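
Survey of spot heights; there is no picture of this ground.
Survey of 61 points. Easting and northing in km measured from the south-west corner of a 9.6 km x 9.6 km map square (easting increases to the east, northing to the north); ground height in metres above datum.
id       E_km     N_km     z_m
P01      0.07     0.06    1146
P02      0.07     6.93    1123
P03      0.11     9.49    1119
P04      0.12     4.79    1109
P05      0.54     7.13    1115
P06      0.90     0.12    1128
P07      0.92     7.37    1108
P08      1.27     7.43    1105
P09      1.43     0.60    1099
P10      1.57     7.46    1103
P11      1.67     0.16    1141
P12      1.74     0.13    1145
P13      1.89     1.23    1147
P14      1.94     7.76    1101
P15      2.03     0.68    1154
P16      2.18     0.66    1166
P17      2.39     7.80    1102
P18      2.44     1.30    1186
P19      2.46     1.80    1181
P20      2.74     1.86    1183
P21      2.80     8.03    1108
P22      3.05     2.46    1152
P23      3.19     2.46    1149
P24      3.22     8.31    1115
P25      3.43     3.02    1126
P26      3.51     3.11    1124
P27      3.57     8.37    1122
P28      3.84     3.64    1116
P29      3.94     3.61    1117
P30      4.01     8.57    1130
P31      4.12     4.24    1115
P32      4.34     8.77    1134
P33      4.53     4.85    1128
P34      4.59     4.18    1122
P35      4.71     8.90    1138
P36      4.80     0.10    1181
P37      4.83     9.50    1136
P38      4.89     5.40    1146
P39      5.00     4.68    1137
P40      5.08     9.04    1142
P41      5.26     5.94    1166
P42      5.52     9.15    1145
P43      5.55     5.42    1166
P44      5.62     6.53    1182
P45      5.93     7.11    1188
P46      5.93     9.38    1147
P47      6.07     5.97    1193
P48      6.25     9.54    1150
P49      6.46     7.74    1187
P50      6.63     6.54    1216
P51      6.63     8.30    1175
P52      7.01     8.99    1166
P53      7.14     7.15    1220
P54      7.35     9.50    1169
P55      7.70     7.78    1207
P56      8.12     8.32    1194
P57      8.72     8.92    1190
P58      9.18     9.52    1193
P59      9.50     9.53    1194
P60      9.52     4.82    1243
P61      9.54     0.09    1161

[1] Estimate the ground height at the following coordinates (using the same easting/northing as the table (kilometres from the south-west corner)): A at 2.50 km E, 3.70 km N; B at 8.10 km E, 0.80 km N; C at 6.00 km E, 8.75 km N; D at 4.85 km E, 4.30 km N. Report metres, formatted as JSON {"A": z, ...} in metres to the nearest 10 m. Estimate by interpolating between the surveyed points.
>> {"A": 1110, "B": 1150, "C": 1160, "D": 1130}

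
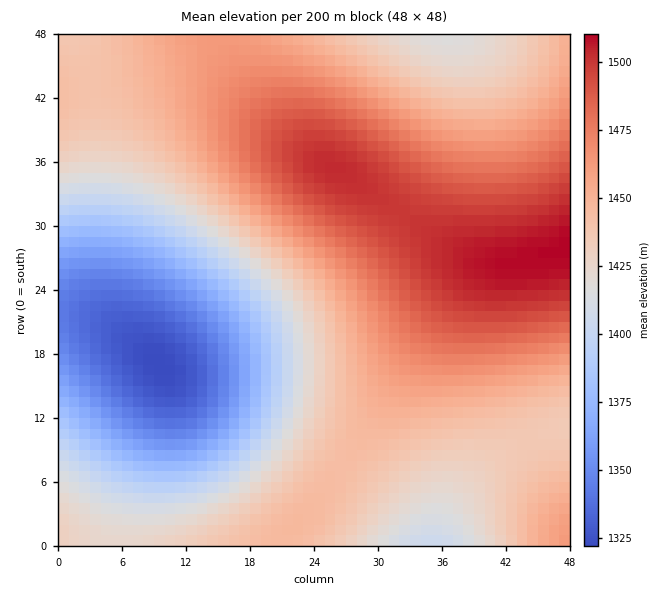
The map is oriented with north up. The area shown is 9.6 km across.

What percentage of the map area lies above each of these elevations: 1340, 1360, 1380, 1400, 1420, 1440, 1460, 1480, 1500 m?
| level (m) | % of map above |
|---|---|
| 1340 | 95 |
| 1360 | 90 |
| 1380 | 85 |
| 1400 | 80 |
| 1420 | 72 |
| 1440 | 53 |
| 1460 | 32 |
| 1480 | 19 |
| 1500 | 6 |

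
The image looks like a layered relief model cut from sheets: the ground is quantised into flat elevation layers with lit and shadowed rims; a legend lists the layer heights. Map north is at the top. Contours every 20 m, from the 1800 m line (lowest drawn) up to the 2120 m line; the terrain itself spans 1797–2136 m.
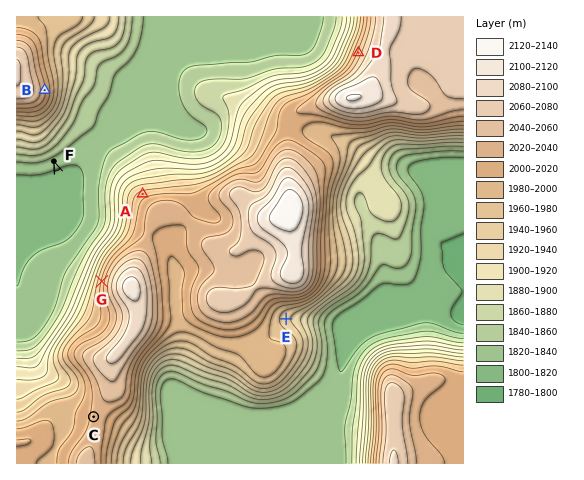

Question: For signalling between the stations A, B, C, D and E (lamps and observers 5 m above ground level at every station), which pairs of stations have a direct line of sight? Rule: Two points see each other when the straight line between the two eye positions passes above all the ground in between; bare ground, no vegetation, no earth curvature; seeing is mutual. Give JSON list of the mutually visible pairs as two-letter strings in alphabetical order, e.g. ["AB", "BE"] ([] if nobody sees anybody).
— ["AB", "AD", "BD"]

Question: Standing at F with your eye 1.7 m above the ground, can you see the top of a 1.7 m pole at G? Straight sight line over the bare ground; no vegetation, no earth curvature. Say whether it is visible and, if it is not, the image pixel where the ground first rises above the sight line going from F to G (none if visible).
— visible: true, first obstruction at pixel None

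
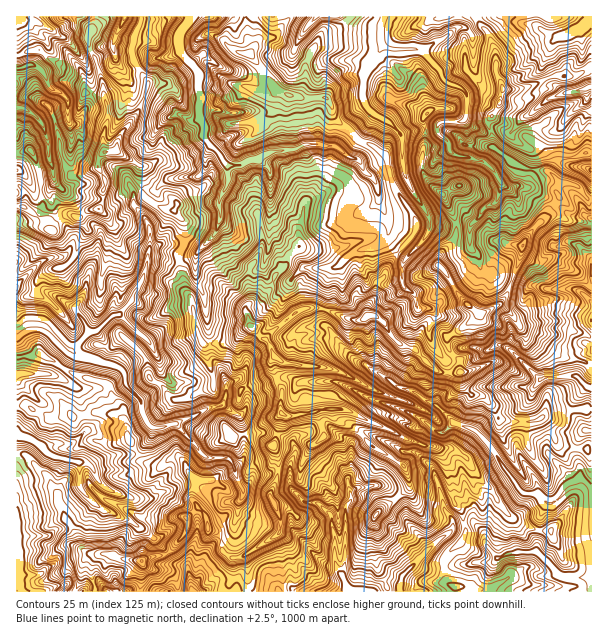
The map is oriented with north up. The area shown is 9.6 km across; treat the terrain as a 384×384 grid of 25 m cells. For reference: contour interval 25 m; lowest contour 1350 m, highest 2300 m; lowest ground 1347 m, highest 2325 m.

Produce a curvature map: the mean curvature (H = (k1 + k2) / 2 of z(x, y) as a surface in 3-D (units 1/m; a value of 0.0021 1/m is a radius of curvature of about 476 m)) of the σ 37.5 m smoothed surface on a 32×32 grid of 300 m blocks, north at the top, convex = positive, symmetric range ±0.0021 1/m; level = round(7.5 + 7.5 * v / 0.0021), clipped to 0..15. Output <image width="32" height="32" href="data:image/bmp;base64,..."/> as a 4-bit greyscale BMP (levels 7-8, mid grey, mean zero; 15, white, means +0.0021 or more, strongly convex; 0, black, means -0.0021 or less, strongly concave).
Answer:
<image width="32" height="32" href="data:image/bmp;base64,Qk12AgAAAAAAAHYAAAAoAAAAIAAAACAAAAABAAQAAAAAAAACAAATCwAAEwsAABAAAAAAAAAAAAAAABEREQAiIiIAMzMzAERERABVVVUAZmZmAHd3dwCIiIgAmZmZAKqqqgC7u7sAzMzMAN3d3QDu7u4A////AGY4g4R1eYh2ajTDysypdkZoe6n/ZGizd7OIhCtUC8PGWL3MN/Vcf4lkaac06kEnpVZnZzQ9t1T01h6Hh1ZsvZRWyCa4u8dF/EYO8vK2fZHDWcGyMytbC/C9BEuxuNM3NVy4O3xtvkPYWgo/gX5wf2bUM1eqzgA38pRI9wuuDJOqFFea8sC/p8LKPB/10keWl2yreaARfwr8hr/kDQHJzYe1tptF/iCD0pzgS6Cd6R19a1arHWWyh8IiP1BVpCFGgVXIMUtIsmnt/4A4zfz9GHueJMnwt8l1w3NIP+NhAOd1REoPBEt27pNRp9Nq7cfpi1Lw4IytJ+ZP3b/oEm/Jh3bLMvcHfyqbVYdJczXlTFRzbNSlhLh4lbNUduLrlU0ofXRqSPCmaHmqhkSgf1OIqsQ4p1tyXAhKTZmYXQrD3PAkno1NwJ3QjDxVZ3axwKWdueaW6BzZYb05tnheDGcLaaqKJrg1eOC8KpmJdX/9Qli8KnjhnYlyKYyKsPD0lg+9QPLj34a6QuIAMBvw9gf5J6/Q8dhx5wuNm3v4cLDjctVpFFaG5gU4R4dtUgj3RfYNau8NuFuMKsqtr1P4uGK5oiKizJRf1x6ItVxzs9BauIrpVobw4DBiq0OSVXeFtPdyx5d3oPxJn4yg+adWQsLWlEdUivO6sIWImBy1WMxJd0iU"/>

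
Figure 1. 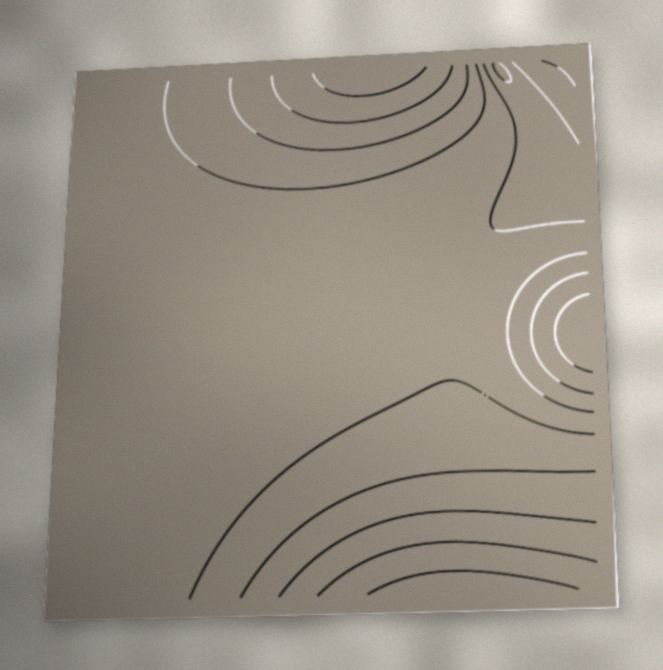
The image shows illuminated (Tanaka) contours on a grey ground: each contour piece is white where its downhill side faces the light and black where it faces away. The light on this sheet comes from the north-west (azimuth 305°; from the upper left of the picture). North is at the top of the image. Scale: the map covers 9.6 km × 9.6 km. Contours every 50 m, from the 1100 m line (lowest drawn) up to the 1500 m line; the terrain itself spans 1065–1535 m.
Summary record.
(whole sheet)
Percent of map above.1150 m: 97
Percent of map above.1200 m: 93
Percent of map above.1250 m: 88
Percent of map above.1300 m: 76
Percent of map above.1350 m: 17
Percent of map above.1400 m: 8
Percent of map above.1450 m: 4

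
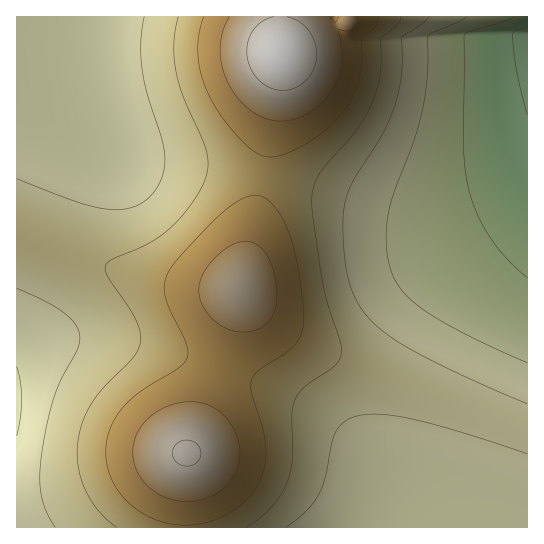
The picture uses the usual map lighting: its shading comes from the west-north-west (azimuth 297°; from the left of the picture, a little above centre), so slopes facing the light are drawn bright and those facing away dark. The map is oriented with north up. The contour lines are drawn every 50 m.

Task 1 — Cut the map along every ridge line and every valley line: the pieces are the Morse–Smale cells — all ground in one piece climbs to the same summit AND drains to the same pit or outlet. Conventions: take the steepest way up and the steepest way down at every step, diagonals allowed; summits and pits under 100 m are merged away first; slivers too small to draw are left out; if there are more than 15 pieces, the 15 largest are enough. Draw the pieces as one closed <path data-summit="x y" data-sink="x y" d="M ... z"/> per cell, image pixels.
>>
<path data-summit="187 453" data-sink="527 35" d="M267 176l-6 2-10 63-11 42-1 22-7 26-23 68-22 54-2 74 342 1 1-350-2-1-36 20-29 11-19 4-25 1-38-6-61-19z"/><path data-summit="187 453" data-sink="17 402" d="M74 124l6 15-3 26-34 96-15 36-12 21 0 209 169 1 2-75 22-54 26-77 5-27 0-12 11-42 12-64-37-8-97-9-28-12z"/><path data-summit="282 53" data-sink="527 35" d="M527 16l-246 0 0 53-18 106 55 13 72 21 27 4 25-1 19-4 29-11 33-17 5-3z"/><path data-summit="282 53" data-sink="17 402" d="M279 16l-263 1 1 300 11-20 15-36 34-96 3-26-12-21 29 27 22 12 26 6 81 6 36 7 19-107z"/>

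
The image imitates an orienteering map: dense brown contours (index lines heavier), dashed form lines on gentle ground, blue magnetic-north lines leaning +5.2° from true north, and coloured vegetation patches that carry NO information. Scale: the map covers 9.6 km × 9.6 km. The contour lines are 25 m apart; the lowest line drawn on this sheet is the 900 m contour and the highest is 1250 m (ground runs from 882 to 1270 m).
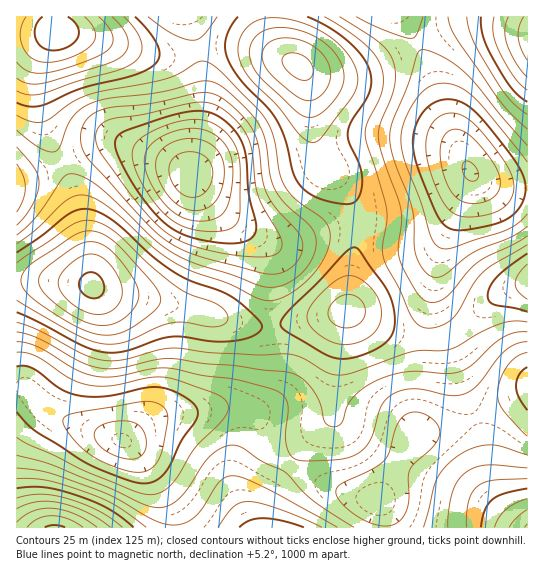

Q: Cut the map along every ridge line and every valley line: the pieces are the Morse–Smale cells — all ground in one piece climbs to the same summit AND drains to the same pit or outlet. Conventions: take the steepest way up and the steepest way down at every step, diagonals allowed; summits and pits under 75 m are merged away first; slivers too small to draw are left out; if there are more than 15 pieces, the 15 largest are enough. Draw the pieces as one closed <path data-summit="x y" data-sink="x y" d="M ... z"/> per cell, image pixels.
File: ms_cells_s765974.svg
<path data-summit="91 286" data-sink="122 441" d="M41 280l-25 2 0 104 11 3 22 22 25 13 49 17 24-18 14-7 54-8 31 1 11 9 12 29 16 16 44 24 37 12 11 1 3-3 20-39 15-23 51-12 62-30-1-109-18 5-12 7-44 39-18 5-10 0-34-8-40-20-9 0-61 13-27 2-87-24-62-11-16-8z"/><path data-summit="91 286" data-sink="191 175" d="M118 143l-20 2-51 26-31 10 1 100 24-1 48 4 16 8 62 11 87 24 27-2 67-14 3-37 8-45-1-6-24 4-44 16-19 0-24-12-22-16-20-20-13-20-10-7-43-19z"/><path data-summit="55 527" data-sink="122 441" d="M21 387l-5 0 1 141 368-1-1-14-7-13-22-4-26-9-44-24-16-16-12-29-11-9-31-1-54 8-14 7-24 18-29-9-35-15-16-10-16-18z"/><path data-summit="298 66" data-sink="470 171" d="M401 16l-127 0-1 11 8 24 6 8 16 11 4 8 5 53 7 26 4 8 14 13 11 15 7 13 4 16 60 7 18-5 16-15 18-30 0-8-24-48-20-61z"/><path data-summit="57 31" data-sink="191 175" d="M189 16l-172 0-1 163 5 1 26-9 44-23 16-5 11 0 21 6 52 24 12-56 1-31-5-36z"/><path data-summit="298 66" data-sink="191 175" d="M273 16l-84 1 10 33 5 36-1 31-12 57 14 21 26 25 34 20 18 4 51-17 24-4 1-2-11-28-11-15-14-13-4-8-7-26-5-53-4-8-16-11-6-8-6-17z"/><path data-summit="91 286" data-sink="470 171" d="M471 173l0 6-7 14-11 16-12 12-10 6-22 2-40-6-10 0-8 51-2 38 54 24 32 4 22-8 44-39 27-10 0-94-21-1-18-4z"/><path data-summit="527 35" data-sink="470 171" d="M527 16l-126 1 26 45 17 55 27 56 18 11 18 4 21-1z"/><path data-summit="527 527" data-sink="122 441" d="M527 393l-61 30-51 12-10 14-28 50 7 14 1 14 142 1z"/>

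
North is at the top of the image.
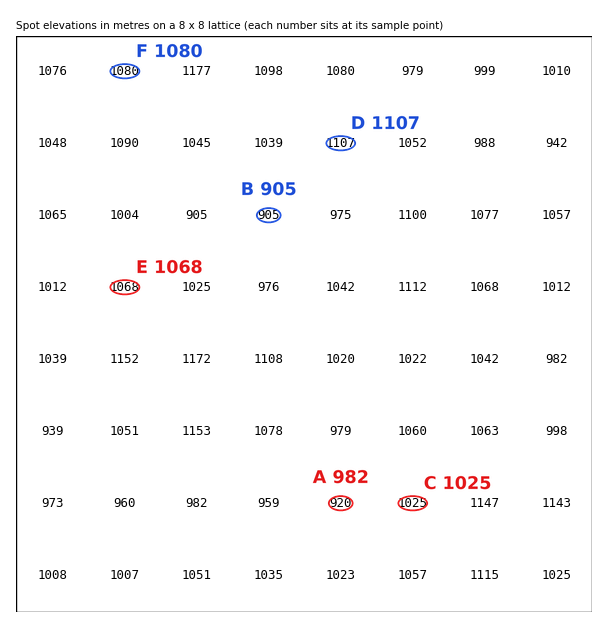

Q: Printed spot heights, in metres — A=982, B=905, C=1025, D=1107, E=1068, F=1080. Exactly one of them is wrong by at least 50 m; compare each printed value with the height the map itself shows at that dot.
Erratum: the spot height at A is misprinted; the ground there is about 920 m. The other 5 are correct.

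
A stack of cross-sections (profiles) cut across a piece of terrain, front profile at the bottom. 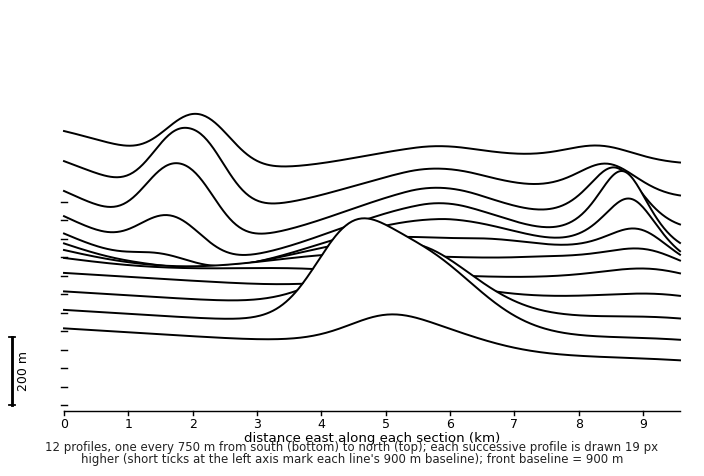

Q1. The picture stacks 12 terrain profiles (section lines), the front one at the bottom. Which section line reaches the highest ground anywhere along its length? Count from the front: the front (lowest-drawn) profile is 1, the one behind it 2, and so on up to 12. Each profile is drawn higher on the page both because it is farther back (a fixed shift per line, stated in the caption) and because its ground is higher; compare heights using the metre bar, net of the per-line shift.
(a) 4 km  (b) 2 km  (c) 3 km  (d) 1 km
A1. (b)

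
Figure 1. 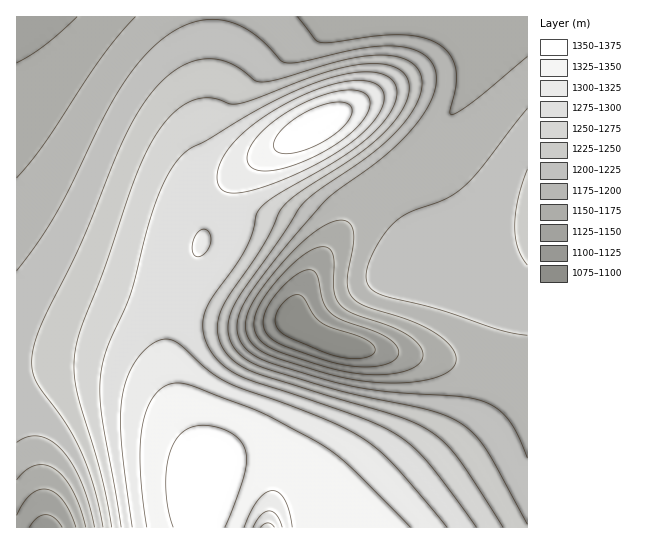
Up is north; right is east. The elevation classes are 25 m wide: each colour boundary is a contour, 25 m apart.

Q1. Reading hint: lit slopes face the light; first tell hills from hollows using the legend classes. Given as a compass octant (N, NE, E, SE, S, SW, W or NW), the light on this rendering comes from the SW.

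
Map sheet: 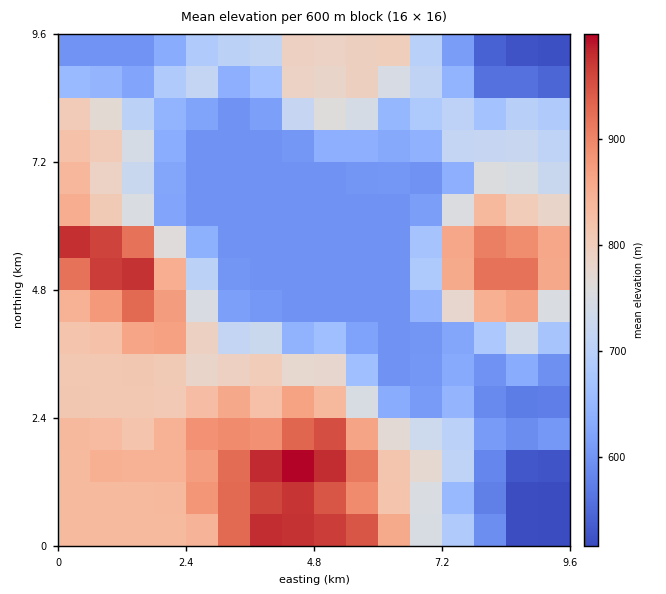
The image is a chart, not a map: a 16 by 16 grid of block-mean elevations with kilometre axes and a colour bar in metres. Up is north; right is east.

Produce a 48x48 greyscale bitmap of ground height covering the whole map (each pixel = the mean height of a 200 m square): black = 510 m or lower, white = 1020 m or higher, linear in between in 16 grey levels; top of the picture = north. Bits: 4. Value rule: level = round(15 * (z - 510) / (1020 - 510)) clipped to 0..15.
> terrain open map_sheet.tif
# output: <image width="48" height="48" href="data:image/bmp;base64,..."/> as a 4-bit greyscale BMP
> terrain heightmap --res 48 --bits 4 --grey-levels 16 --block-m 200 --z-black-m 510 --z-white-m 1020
<image width="48" height="48" href="data:image/bmp;base64,Qk32BAAAAAAAAHYAAAAoAAAAMAAAADAAAAABAAQAAAAAAIAEAAATCwAAEwsAABAAAAAAAAAAAAAAABEREQAiIiIAMzMzAERERABVVVUAZmZmAHd3dwCIiIgAmZmZAKqqqgC7u7sAzMzMAN3d3QDu7u4A////AKqqqqqqqqqr3u7u7u3d3cuYdmZTIQAAAKqqqqqqqqqrze7u7u3d3LqYdmVUIQAAAKqqqqqqqqq7zd3u7u3dzLqYdlVEMhAAAKqqqqqqqqq8zd3e7t3cy6mYdlRDMhAAAKqqqqqqqqvMzd3e7t3Mu6mIdlQzIQAAAKqqqqqqqrvMzd3e7t3MupmHd2QyEQAAAKqqqqqqqru7ze7u7u3dupiHd2VDIQAAAKqqqqqqqqq7ze7v/u7ty6mIh3ZTIQAAAKqqqqqqqqu7zd7u//7ty6mZiHdkMREREaqqqpmqu7vMzMzN7u7ty6mYiHdkMiIiIqqqmZmaqrvMu7u7ze3cuYh3dmZUMiMzM5mZmZmZmqu7urqrzMy6mHZVVVVUMiIzM5mZmZmZmZq7uqqau7qZh2QzNEREIiIiIpmZmZmZmIm7qpmau6mYdlMzM0RDIiIiIpmZmZmZmImqqZmZq6mHZUMzM0RDIiIiIpmZmZmZmIiZmZmZmqmHVDMzM0QyIjMiIpmZmZmZmIiIiZmHiJh2QzMzM0QyI0QzIpmZmZmZmYh3eJl2Z3dlQzMzMzMyNFVEM5mZmZqqqZh2eJhlVWZlMzMzMzMjNWZVQ5mZmaq7uqh2Z3dUREVUMzMzMzM0VndmVJmZmqvLu6hlVWVDMzMzMzMzM0RWd4h2VZqqqrzLu6hkM0QzMzMzMzMzNWZ4mZmXZaqqq83LupdTMzMzMzMzMzMzRniaq7updqq7zN3LqoZTMzMzMzMzMzMzR4mrvMy6h7u83u7bqYZDMzMzMzMzMzMzV5q8zMzLmMzN7u7cqHZDMzMzMzMzMzMzV5q8zMzLqd3d7u7cqHVDMzMzMzMzMzMzV5vMzMzMuu7u7u7bl2UzMzMzMzMzMzMzV5vMzMzMu+7u7t25dlQzMzMzMzMzMzMzV5u8zMu7qt3dzLuXVDMzMzMzMzMzMzMzRoq7u7qqmbu7qpl1QzMzMzMzMzMzMzMzNXmqqpmZmKqZiIdkMzMzMzMzMzMzMzMzM1eaqZiIiKmYd3ZTMzMzMzMzMzMzMzMzMzV5mZiIh6qZh2ZUMzMzMzMzMzMzMzMzMzRXiYd3dqqph3ZlMzMzMzMzMzMzMzMzMzNGeId3ZqmZmHdlMzMzMzMzMzMzMzMzMzRWd3ZmZpmZmHdlMzMzMzMzMzMzMzMzNFVmZmZmZpmZmIdlMzMzMzMzMzREREQzRWZ2ZmZmZpmZmIdlMzMzMzMzNFVVVEQzRndmZmd2ZqmZiHZUQzMzMzMzVmd3ZUQ0VnZlZmd3ZpmYh3ZUQzMzMzNFd3eIdlREVnZVVVZmZXiHdlVERERDMzNXiIiIh1REVmVEM0REQ2ZmVUREVmZDMzRniIiIiGVVZmUzIiIiIkREQzM0VnZUM0RomIiIiIdmZlQyERERETMzMzM0VndlVEVomIiJmZh3ZVMhERERADMzMzM0RWZmZVV4mYiJmZmHZUMhEQAAADMzMzMzREVmZlZ4iIiIiJmHZUMhEQAAADMzMzMzM0RWZmZ4iIiIiJmGVEMiEQAAAA=="/>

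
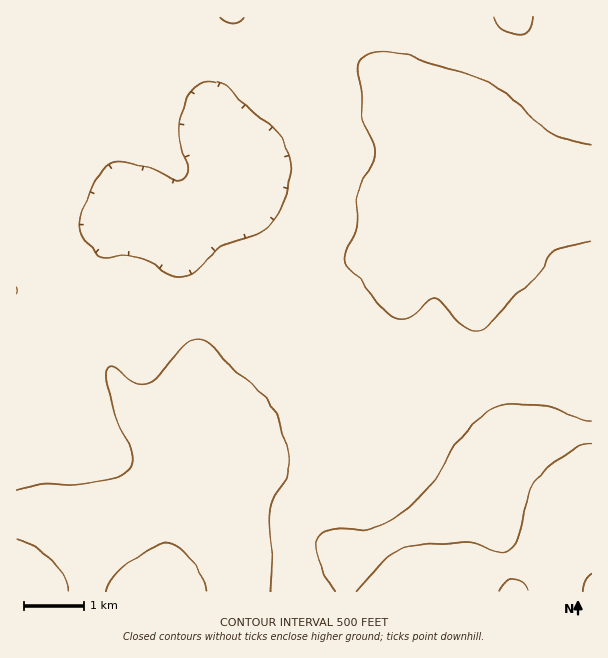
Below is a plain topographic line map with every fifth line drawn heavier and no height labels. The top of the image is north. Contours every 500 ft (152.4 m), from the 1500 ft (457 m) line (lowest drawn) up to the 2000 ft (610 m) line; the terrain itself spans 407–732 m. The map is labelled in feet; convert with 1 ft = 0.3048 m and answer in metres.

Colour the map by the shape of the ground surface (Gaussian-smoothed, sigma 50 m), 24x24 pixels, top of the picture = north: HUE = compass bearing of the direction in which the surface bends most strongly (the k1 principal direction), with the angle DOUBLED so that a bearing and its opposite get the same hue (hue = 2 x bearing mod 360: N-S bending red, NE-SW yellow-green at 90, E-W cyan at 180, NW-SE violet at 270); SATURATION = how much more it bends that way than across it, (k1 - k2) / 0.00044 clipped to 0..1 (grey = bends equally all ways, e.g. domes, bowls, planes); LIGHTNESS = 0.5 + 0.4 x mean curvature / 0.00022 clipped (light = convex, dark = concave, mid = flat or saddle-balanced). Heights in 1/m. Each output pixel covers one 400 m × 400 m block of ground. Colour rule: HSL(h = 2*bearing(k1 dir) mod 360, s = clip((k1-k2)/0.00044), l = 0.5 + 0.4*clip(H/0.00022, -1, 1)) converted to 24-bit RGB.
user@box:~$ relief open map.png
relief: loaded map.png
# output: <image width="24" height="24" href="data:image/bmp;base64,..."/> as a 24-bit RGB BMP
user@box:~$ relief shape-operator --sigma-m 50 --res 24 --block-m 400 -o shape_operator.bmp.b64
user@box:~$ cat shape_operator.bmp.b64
<image width="24" height="24" href="data:image/bmp;base64,Qk32BgAAAAAAADYAAAAoAAAAGAAAABgAAAABABgAAAAAAMAGAAATCwAAEwsAAAAAAAAAAAAAKmYroXkn5bkrkLxEX25VU3NZUFhnVypW3c9J3upfZeFfbd6GNDiCCAYtLUlttqmXxbi7sqvH357I0lfZSBGMgJky6fgQbm0xQ1I0TLA3ue66k5XAgV+dc3tkQjRWXTp4zN6i3vTRnOieWpBEIhEeIxAgFFMNDrEckcF5qW56vmB0y1rKYQDT/2nM769re2Q5iKfuxvr4j9HNpUt/m056mGBvN1OCMYnK3O3U5vPJyJhWaRIYKwgWJRkOTK8ADE4AFzwATWEWm4w9lYVOCQQv/ya6/9HMpojTpLXmo6bLqFHItHzYnnrcxY/VX22yKpmWw9h69M12sCs1qwx8hRS0drDatebkasXFKZJlJY5DOpVdnmBbBQsuEkvX89rY1NX3nId0f7OYV1/AnWe/tzrE2ESc0GJ3RIZRXq5A6rmHsGOqZTLcgX7kpt3phpjZ2m3Np2FWK69HIGlbdEFTJV9zAJF85fjS6a6+obecqaVmTyAycDQcUSYXgWE00W9dx8V8O66Q0syXiLy4JUDNl4/Gob2vTjqDwVO/58XexZx1FTo1LXV+gKemCINTNocI5LYNoo9Qkxc3bCA8hjVGqGdaXa+1u4WH3e/QQZHTysGgndCdGFOocnC3xHuXdTiRaLuwymDK/2uTsJ42AzQfTHYuXVEtPEsYpLgKVE4layQ9kkpfkF51nua+QXXruLfg7fLZN16qmcut072tMCRmXzk8qEw6maBkU6R7UBpe/U1m+aOVJlExGiUOUVcUO4EgbbIuH1ghMk5spl2ZoNeVcvqaFDqEv4Vr+eGqSHmQeLlcvWFGdC2AVUiIo4aZpbSVczx0JxAww3pj+c7P51DqNjDIeLnJZryvW6RWOJd3Dy4zTY9p3/fRadJxBx1FrmO2+fDSZJi0aIGrwWeyjUaeS09ykJVbrk0wNAMOPjwXOMgvz51w0XOteHnGfpW1e5e9lXnEgUxUIEtPAPx0t/q/p5C9CylkOpau+ezSv3tkQHJVf0Z5vCOKpzVReUIlVAMOoR8gWuqKLrmkpo9VksJ9cmivrYWZXI1kUHZahIvQjdn5rP/xX97kuT2HNUCBE5mY4Lyn66a0nVeUPCY+ZSxJxjBPsDWEkTPE1+zfmObGHCWdsqXGp8aWPmiNvoPAyHjDelmnot7movHoY86vNRZBpzZBebhwG3FrXIkz6mRB0wE7WB4zQSozl1c8lW5ZWpqx1ubFwqyAGVh5gbqy1ZSZUIWKQZJ4hX++m3/YnMqPZbJjcTZRLRlBdrl+t5V8TSM8Slgjinov20XIyHHuaDfelJ/VsLTccbnPn8CT2oeOQJOJKoFpvH2Kx46oUpiDO3U5VnA/8fgASXIgSidCRoB3PqM+dilFoTZraKp0Q7qVNqy2bDzTvYPmma3VwnbQwWmBlHRfxYVqv5l/K3NjPHtOw3JapScsbEIUQGMS/7tsVIIMCywfTYVPYUg7QC4yk5tPj8VlUIhiQWNRIzc6kpVOl3BSiyZc2oRhnpZ9raOUy6GZjFeWMldSczsinBwq0Zx4ZMFy/7y/9dfHDX+AJElKWz9IZE9ccLZTl8ZkSX1aRWtxKzNggIlSfVhGSkKI3tTJsKrEmqK7zK7TsHbbehzruUzVnrXd1+r02NH66M269uXVRi/bEg98a0+RY52li9Cpl7iydYOpOlKDKiFQflg9gI1CM4RbnM5Tt7h8gLWEbnOpv1PBaxu2rLfnzfz+zOb/vKj/2fDx9tXZ2jLyMhCFZVqiibmqcr15Ypxri2CNXRxQJQ4elokye7lKQGlFmdEjZ7Yjm5UtaWAmW18yQn6DkPugafB3PHRpTHCBQr4X7XcY4gBZgil9XaCJhKN/qZxue4lTQxk1QgQdXzwxXN9pYMezUGKyvsirrqB2jYJbfqN2UKWmStOdhuxtjahBN1U5RFQ0gn0oVjYNfTwZm6xWVZ91eYRppINqmUpLKAYtpUSonNXLiee4Q3yfUWuDmbpyjq69lKLQnqfOhZzCd8izjcuMf6uwYkaDXFBnljpeok5Wg6Zyj7NsY3NNX3FHg19GhRUvNxY4N8NXgt6RfK6TRz59YIKmmM+YarN+V5tcYqNri8i6mdHfrcLUsDWjgSpLbWhMsk++vJqwr6qeo3iHnVdseXtPWDxTmh+Ktm+aUeqHTtd0WJGGOoq+X7HLpcKlooaqnYWZbbpsOOhCLaBSdis9dgAwuVIuf3RWgmOOtZWQuZyTjXGluXPCvYLDQzqrLiKu1+bTouPJaJ6sWqSPPYKAUWpBprA0hoo+gLBNpsBwwtNCKzwdJA8ghyhGy7+AeYuT"/>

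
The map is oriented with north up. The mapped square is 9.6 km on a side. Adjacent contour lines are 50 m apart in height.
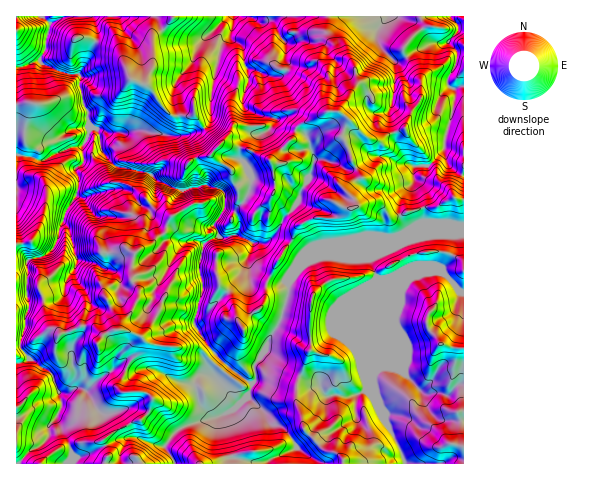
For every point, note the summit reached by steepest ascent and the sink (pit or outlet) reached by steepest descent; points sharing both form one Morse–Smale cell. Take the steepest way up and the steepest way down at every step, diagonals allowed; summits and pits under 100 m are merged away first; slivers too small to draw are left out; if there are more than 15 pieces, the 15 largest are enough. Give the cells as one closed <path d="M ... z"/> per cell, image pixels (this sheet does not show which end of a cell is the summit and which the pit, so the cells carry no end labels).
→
<path d="M173 16l-130 1 7 7 0 4-10 34 24 11 16 2-1 9 5 21 4 7-1 6 3 13-5 12-4 4-12 1-27 13-15-5-11-1 0 208 12-4 7 2 18 15 7 17 7 0 8-5 12 2 14-12 18-12 13 5 12-3 11 2 31 14 7 0 3-4 0 9 6 18 9 10 6 0 15-7 9-7 6-6 5-13-35-28-22-31 0-7 8-27-4-27 4-18 3-4 11-6 10 2 11-4 2-6-2-12-3-4-10-4 0-14-5-5-18-4-20 6-25-11-10-8-31-6-14-14-4-20 0-3 10 4 36-3 34 6 9-1 17-8-10-13-5 2-15 0-5-2-9-11-9-14-7-6 9-16 0-29 14-12z"/><path d="M339 112l-13 0-26 12-4 5-2 9-23 23-23-12-23-6-5 3-17-18-16 7-9 1-34-6-36 3-10-3 3 20 15 16 31 6 10 8 25 11 20-6 18 4 5 5 0 14 12 6 3 14-4 7-22 3-11 8-4 18 4 27-5 13 1 7 10-1 26-26 10-15 3-11 3 7 16 12 10 5 11 0 12-15 20-11 43 3 37-17 20-6 44-2-1-59-8 13-2 8-15-16-3-13-25-28-5-10-13 4-10 7-10 0-5-3z"/><path d="M440 272l-12 0-12 3-19 0-12 5-8-2-3 7 0 106 10 27 17 33 4 13 59-1 0-170-3-1-10-12z"/><path d="M327 16l-76 1 8 5 12-1 15 21 1 28-8 7-12-1-19-8-4-7-2-14-11-9-1-4-7 8-11 46-1 32-7 9 16 17 5-3 23 6 23 12 23-23 2-9 4-5 26-12 13 0 3-3 14-21 2-7-5-17-16-11-9-18z"/><path d="M335 256l-19 2-16 9-8 9-4 7 1 7-8 30-11 16-6 15 22 20 23 10 10 1 8 14 24 0 16-6 7-19 0-86 2-9-6-17-27 0z"/><path d="M386 16l-58 1 0 18 9 18 16 11 5 17-2 7-17 24 28 25 5 3 10 0 10-7 13-4 5 10 25 28 3 13 15 16 1-6 9-15-15-11-4-11 0-12 11-40 0-11-6-3-1-9 8-14 1-12-9-10-3 2-12-1-19 8-16 11-5-2-12-12-5-9 2-10z"/><path d="M122 366l-17 8-18 16-12-2-8 5-8 0 3 14-5 9 0 4 9 15 5 13 2 8-3 7 104 1-2-6-7-10 0-3 7-10 14-9 27-8-14-15-3-14 1-8-4 3-7 0-31-14-11-2-12 3z"/><path d="M265 352l-11 13 1 16-3 3-5 13 25 26 9 4 8 7 8 13-25 11-3 6 135-1-3-12-23-47-6-28-5 14-5 3-11 3-24 0-8-14-10-1-23-10z"/><path d="M250 16l-76 0-7 10-14 12 0 29-9 16 7 6 9 14 9 11 5 2 15 0 5-2 10 14 6-5 1-27 7-39 5-15 7-8 1 4 11 9 2 14 4 7 24 9 7 0 7-4 0-31-5-4-6-13-4-4-12 1z"/><path d="M248 258l-3 11-10 15-26 26-12 1-2 14 22 31 14 14 21 14 3-3-1-16 10-14 6-15 11-16 8-34-3-5-9 1-17-9-11-9z"/><path d="M40 60l-24 8 0 86 26 7 27-13 12-1 7-11 2-12-3-6 1-6-4-7-5-21 1-9-23-4-15-7z"/><path d="M248 398l-16 12-11 6-21 5-22 9-13 15 0 3 10 15 92 1 5-6 23-9 2-2-8-13-8-7-9-4z"/><path d="M463 16l-75 0-12 18 5 14 15 14 37-19 12 1 3-2 8 7 0 15-8 14 1 9 6 3 0 11-10 35-1 17 4 11 13 11 3-2z"/><path d="M463 234l-43 2-20 6-36 16 7 1 5 19 3 2 6 0 12-5 19 0 12-3 12 0 6 3 15 17 2 0z"/><path d="M31 359l-15 5 1 100 3-1 11-13 10-5 5-5 3-3 0-11 13-19 0-7-9-24z"/>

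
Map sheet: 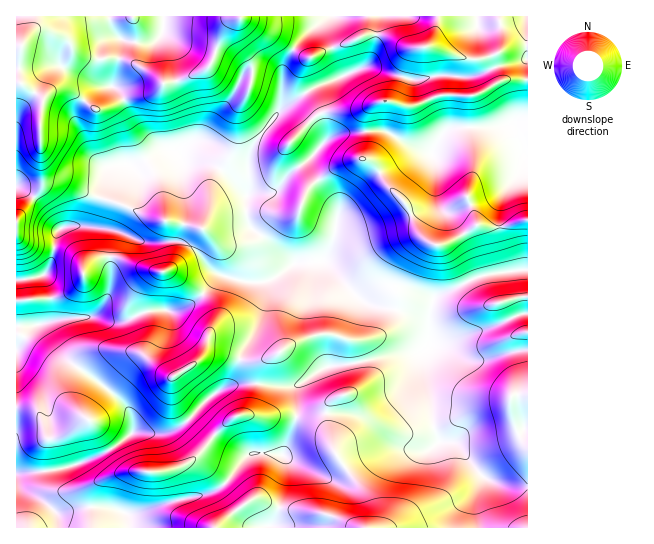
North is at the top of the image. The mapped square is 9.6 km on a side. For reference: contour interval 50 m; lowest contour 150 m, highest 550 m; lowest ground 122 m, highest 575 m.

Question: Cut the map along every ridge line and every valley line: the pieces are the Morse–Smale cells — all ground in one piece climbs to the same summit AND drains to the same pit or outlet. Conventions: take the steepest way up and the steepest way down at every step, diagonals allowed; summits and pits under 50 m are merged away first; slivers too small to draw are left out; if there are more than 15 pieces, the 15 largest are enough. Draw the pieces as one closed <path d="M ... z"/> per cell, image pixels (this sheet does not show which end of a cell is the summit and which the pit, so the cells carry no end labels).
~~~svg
<path d="M527 269l-46 7-44 20-5 6-3 11 0 30-7 8-31 4-38 9-26 3-26 16-5 4 0 34-12 32-2 2-31-2-11 10-12 16-1 6 17 20-28 22 311 1z"/><path d="M326 16l-217 1 6 17 6 5 0 10-8 37 8 8 14 31 22 20 17 4 12 10 25 5 19 12 17 19 0 24 2 7 13 10 17 19 14 9 29-3 3-3 10-21 4-23-4-12-18-21-9-16 0-4 17-20-4-11-6-9-16-14-9-3-10 5 4-44 13-22z"/><path d="M513 124l-12 3-52 2-6 5-12 19-21-8-27-14-41 2-17 8-17 20 0 4 7 12 20 25 4 9-4 26-4 12-8 12 38 39 8 4 6 0 19-16 9 0 30 12 9-7 39-17 46-7 1-116-5-4z"/><path d="M323 261l-26 2-26 17-9 3-20-2-24-6-11 15-20 17-14 5-14-3-12 4 2 10 0 18-4 13 20 19 8 4-1 10 4 16 13 16 24-24 18-10 35-1 27 3 34-20 26-3 38-9 28-3 9-6 1-17-7-10-20-8-25-4-15-6z"/><path d="M109 16l-93 1 0 169 17 10 14 14 12 18 12-3 19 2 3-4 14-48 4-8 10-3 16 1 17-10 15-6-10-2-6-4-18-18-14-31-8-8 8-37 0-10-6-5z"/><path d="M378 16l-51 0-13 11-17 16-13 22-4 44 10-5 9 3 16 14 11 20 16-8 41-2 27 14 21 8 12-19 6-5 52-2 12-3 10 25 5 2-1-92-26 6-32 12-36-1-20 4-20-5-28-9 4-4 6-13z"/><path d="M174 149l-9 0-28 16-16-1-10 3-4 8-14 48-3 4-25 0-8 4-5 28-8 16 7 24 20-7 12-11 0-10 6-7 13-7 9 0 1-23-2-5 36 14 39 0 12 8 17 21 28 9 25 0 26-16-14-10-17-19-13-10-2-7 0-24-17-19-19-12-25-5z"/><path d="M189 420l-23 13-32-1-25 19-34 14-32 7-26 1-1 5 7 11 20 12 15 12 20-5 25-1 30 8 38-14 39-8 15-10-24-22-8-2 12-12 3-8z"/><path d="M527 16l-148 0-4 33-6 13-4 4 48 14 20-4 42 0 18-8 35-10z"/><path d="M266 384l-28 0-15 4-17 12-17 19 19 20-3 8-12 12 8 2 24 22 24-28 33 0 3-5 12-36 0-28-19 1z"/><path d="M79 368l-3 2-5 13 0 16 4 8 10 12-18 14-18 6-9-25-6-6-18 1 1 64 26-1 32-7 34-14 24-20-1-13-8-15z"/><path d="M118 349l-21 2-7 4-11 12 45 36 7 11 3 18 32 1 12-5 11-9-13-16-4-16 1-11-8-3-27-21z"/><path d="M39 324l-10 3-13 20 0 60 18 1 6 6 7 23 7 2 13-6 18-15-6-5-8-14 0-16 6-16-18-14z"/><path d="M111 229l-2 1 3 4-1 23 7 0 20 10 21 4-8 10-7 13 2 18 13-3 14 3 14-5 20-17 12-16-14-11-8-12-12-8-39 0z"/><path d="M146 312l-28 11-20-6-24 0-34 8 19 28 19 15 12-13 11-6 30 2 7 1 8 5-1-7 4-9 0-18z"/>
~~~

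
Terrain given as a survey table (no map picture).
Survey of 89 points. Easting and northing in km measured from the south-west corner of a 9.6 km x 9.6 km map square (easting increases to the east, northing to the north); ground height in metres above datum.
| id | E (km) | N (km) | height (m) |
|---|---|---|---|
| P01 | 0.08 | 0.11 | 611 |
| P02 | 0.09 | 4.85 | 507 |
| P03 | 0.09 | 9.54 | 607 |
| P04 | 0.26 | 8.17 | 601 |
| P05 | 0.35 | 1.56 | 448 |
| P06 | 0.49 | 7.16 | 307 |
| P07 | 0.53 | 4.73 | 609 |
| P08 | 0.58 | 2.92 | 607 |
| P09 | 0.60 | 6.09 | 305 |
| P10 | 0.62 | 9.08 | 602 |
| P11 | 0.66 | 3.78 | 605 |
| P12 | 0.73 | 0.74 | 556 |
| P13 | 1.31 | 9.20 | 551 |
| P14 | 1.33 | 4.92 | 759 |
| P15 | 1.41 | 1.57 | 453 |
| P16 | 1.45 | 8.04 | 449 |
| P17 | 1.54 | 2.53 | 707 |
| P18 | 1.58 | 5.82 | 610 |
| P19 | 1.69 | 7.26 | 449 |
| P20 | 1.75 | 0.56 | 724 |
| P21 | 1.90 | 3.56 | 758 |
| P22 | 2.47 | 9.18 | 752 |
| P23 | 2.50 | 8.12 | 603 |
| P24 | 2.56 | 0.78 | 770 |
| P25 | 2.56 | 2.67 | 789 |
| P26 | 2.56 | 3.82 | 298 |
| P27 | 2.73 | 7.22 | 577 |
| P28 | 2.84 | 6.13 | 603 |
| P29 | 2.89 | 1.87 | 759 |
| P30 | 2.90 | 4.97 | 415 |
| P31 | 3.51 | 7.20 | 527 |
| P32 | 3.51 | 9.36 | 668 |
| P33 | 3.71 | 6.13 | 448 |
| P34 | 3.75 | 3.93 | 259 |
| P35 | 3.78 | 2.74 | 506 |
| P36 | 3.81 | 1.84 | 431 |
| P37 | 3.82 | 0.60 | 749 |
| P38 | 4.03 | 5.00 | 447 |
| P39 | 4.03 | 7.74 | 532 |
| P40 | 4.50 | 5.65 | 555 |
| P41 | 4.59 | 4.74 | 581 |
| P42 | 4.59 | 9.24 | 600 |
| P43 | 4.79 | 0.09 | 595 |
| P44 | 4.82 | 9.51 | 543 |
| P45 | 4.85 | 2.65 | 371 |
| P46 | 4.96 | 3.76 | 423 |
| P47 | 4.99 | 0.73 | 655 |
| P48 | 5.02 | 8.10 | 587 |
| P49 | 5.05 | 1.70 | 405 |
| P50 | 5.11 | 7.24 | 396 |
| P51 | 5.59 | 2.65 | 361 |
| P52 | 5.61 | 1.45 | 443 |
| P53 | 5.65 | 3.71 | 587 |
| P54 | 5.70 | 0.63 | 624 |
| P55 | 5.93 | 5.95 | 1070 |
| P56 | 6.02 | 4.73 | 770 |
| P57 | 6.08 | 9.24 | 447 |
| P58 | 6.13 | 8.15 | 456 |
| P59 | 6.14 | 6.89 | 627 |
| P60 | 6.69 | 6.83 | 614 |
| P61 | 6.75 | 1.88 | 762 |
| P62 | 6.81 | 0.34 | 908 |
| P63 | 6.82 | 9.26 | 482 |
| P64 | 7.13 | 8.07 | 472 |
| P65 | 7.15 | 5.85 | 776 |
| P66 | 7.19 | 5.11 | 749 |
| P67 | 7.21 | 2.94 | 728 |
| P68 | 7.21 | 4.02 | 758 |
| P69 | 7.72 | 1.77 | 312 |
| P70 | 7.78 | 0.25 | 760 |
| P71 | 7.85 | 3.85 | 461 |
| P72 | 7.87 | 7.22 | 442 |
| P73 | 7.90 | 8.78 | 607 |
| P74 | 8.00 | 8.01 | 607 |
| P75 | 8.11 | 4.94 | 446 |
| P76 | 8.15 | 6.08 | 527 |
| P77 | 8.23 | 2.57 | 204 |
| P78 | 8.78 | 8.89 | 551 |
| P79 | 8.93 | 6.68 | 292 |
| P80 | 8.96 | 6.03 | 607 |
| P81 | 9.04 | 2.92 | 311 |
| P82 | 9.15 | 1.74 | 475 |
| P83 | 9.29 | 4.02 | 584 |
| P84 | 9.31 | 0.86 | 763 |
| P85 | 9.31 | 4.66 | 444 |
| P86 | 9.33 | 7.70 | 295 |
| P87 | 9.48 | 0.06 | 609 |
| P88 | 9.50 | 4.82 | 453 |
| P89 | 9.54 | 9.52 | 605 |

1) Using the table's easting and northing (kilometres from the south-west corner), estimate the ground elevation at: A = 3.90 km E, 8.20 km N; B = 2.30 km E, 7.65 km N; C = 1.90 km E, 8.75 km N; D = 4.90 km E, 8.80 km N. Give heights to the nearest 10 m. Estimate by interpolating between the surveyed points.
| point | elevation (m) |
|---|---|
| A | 540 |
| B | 450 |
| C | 570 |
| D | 480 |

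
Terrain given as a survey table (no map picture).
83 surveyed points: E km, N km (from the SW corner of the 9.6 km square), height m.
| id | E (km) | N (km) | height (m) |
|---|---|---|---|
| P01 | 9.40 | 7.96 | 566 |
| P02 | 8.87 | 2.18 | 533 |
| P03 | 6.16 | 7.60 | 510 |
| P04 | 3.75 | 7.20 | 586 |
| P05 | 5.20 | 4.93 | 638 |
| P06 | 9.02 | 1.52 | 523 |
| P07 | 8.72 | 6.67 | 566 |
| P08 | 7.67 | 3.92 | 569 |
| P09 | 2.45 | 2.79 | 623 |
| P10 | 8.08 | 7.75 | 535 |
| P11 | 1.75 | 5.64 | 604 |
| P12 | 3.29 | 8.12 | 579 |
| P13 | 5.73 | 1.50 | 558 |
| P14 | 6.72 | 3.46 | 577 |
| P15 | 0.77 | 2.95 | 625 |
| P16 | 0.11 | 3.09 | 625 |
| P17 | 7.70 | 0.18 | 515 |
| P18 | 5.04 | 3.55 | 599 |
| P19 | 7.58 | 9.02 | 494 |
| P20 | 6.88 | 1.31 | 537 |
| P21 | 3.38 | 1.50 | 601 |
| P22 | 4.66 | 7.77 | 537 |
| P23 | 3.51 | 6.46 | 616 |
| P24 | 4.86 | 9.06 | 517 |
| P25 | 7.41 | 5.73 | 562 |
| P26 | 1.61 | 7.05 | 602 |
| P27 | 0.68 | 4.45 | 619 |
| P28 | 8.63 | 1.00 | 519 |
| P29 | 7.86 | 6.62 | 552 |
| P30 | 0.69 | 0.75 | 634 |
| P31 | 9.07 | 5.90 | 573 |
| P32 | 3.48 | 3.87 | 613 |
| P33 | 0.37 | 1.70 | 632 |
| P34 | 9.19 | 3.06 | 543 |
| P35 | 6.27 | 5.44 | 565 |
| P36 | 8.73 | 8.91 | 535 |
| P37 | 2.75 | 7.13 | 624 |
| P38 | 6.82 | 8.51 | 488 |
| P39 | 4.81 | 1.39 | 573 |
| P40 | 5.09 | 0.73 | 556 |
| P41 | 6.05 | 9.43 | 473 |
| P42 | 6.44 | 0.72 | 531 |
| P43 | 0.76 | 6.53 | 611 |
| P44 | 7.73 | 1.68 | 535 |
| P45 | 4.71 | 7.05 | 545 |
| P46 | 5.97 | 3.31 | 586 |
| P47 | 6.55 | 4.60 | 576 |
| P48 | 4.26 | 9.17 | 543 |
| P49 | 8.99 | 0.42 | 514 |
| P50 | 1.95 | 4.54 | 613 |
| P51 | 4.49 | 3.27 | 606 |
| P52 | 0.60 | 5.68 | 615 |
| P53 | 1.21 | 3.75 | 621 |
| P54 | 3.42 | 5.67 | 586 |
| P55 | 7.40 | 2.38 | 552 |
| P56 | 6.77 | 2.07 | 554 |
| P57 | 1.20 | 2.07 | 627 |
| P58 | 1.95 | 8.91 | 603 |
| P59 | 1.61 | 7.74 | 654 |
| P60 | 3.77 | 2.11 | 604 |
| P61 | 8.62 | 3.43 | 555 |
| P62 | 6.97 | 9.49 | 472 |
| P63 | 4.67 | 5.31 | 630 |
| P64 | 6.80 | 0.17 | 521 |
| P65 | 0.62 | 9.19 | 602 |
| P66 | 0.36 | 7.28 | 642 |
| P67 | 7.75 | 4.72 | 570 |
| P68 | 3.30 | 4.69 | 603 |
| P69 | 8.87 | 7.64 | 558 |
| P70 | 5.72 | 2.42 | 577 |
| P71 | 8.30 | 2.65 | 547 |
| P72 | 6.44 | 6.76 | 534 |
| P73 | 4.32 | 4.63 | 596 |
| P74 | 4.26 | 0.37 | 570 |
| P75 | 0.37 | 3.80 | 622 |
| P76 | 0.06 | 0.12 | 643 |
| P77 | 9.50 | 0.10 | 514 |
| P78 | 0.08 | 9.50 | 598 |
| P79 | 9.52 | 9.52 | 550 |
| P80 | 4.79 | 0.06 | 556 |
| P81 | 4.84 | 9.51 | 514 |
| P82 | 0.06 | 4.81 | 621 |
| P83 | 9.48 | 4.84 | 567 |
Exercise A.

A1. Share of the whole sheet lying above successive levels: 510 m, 95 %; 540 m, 80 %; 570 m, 57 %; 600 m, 37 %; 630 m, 5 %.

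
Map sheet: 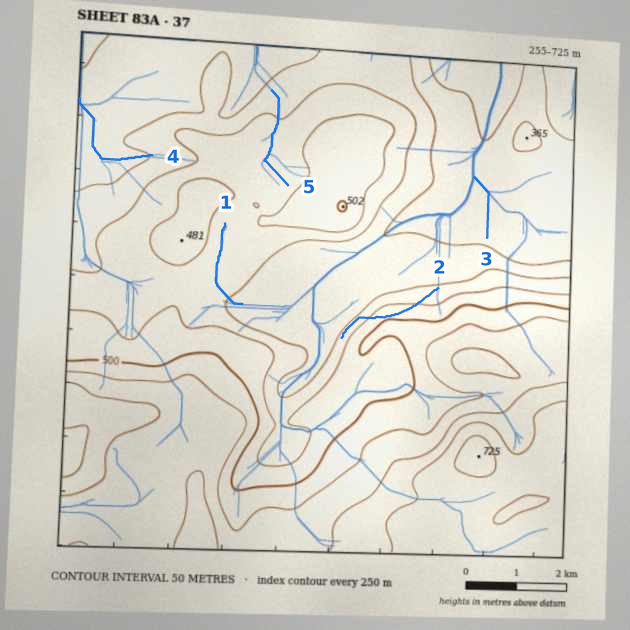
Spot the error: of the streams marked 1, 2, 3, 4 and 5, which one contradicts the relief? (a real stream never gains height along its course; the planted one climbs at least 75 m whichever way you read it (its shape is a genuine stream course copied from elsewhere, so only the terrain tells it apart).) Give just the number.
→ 2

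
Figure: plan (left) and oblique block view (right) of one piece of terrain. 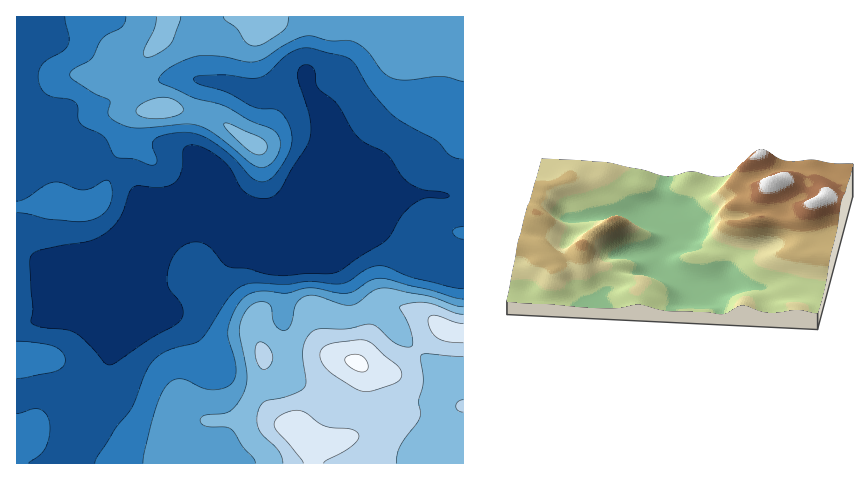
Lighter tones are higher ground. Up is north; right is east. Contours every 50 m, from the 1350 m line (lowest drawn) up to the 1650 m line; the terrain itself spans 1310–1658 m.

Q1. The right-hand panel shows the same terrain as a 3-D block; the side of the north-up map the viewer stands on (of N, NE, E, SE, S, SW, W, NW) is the W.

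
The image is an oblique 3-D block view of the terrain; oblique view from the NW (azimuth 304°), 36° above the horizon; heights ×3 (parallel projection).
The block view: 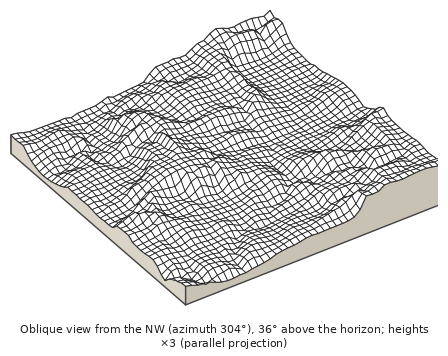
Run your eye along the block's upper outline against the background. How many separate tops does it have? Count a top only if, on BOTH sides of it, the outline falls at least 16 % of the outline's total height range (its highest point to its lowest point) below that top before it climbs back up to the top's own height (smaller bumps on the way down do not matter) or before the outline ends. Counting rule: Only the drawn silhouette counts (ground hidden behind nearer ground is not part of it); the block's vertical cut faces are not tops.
1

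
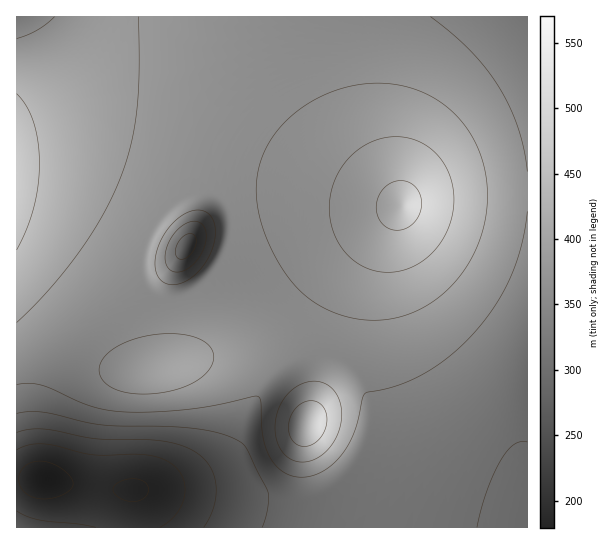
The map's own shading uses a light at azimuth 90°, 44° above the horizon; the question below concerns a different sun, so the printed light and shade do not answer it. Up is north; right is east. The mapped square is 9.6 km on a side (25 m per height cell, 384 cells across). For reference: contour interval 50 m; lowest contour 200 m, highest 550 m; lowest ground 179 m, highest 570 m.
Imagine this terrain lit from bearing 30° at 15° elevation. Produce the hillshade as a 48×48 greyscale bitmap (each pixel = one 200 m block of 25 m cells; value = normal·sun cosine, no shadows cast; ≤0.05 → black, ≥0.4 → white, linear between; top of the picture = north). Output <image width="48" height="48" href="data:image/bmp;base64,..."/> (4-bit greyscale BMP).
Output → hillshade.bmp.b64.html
<image width="48" height="48" href="data:image/bmp;base64,Qk32BAAAAAAAAHYAAAAoAAAAMAAAADAAAAABAAQAAAAAAIAEAAATCwAAEwsAABAAAAAAAAAAAAAAABEREQAiIiIAMzMzAERERABVVVUAZmZmAHd3dwCIiIgAmZmZAKqqqgC7u7sAzMzMAN3d3QDu7u4A////AP7t3czMzLuqmZmZmZmZmZmZmZmZmZmZme7tzMzMy7qpmYiIiZmZmZmZmZmZmZmZme7cu7u7uqmYiIiIiIiImZmZmZmZmZmZmdy6qZmpmYh3d3iIh2ZniJmZmZmZmZmZmaqYiIiId3ZmZnd4dkRFZ4mZmZmZmZmZmYdmVmZmZVVVVmd3ZCIkV4mZmZmZmZmZmWVEREREREREVWZ2UyIjV4mZmZmZmZmZmVQyIzMzMyMzRVZmQyI0Z4mZmZmZmZmZmUMiIiIiIiIzRFZmVDRWiZmZiZmZmZmZmUMyIiIiIiIzRFZmVVZ5q7qZiJmZmZmZmEQzMzIiIiM0RVZmZmibzMupiIiZmZmZmFVEREMzMzREVWZ3d4m97tyoiIiJmZmZiGZVVVVVVVVWZnd3eJrN7tuYiIiImZmZiHZmZmZmZ3d3d3iIiJrN7cqYiIiIiZmZiHd3d3iIiIiIiIiIiJq8zLmIiIiIiZmZiIiIiImZmZqqmZmZiImaqpiIiIiIiJmZmIiIiZmaqqqqqqqZmYiIiIiIiIiIiJmZmYiImZmqqru7uqqpmYiIiId3iIiIiJmZmYiJmZmqqru7uqqpmYiIiHd3eIiIiJmZmYiJmZmqqqqqqqqZmYiIh3d3d4iIiImZmYiZmZmZqqqqqqmZmIiId3d3d3iIiJmZmYiZmZmZmaq6qZmZmIiId3d3d3eIiJmZmYmZmZmZmazduZmZiIiHd3d3d3eIiJmZmZmZmZmZmb7/ypmIiIiHd3d3d3eIiZmZmZmZmZmZmb7/2oiIiIiHd3d3d3eIiZmZmZmZmZmZmbztuYiIiIiHd3d3d3eImZmZmZmZmZmZmaqpdmeIiIiHd3d3d3iImZmZqpmZmZmZmZl1Q0aIiIiId3d3d3iJmZqqqpmZmZmZmZlkETaIiIiIh3d3d3iZqqqqqqmZmZmZmZl1ITeIiIiIiIh3eImqqqqqqqqpmZmZmZmHVGiIiIiIiIiIiaq7uqqqqqqqmZmZmZmZiImZmIiIiIiZmru7u7uqqqqqqZmZmZmZmZmZmZmZmZmZq7zLu7u7qqqqqZmZmZmZmZmZmZmZmZmaq7zMu7u7qqqqqpmZmZmZmZmZmZmZmZmqu7zMy7u7uqqqqpmZmZmZmZmZmZmZmZqqu7zMy7u7uqqqqpmZmZmZmZmZmZmZmaqqu7vMy7u7urqqqpmZmZmZmZmZmZmZmqqqu7u7u7u7urqqqpmZmZmZmZmZmZmZmqqqu7u7u7u7urqqqpmZmZmZmZmZmZmZqqqqu7u7u7u7urqqqpmZmZmZmZmZmZmZqqqqu7u7u7u7urqqqpmZmZmZmZmZmZmaqqqqq7u7u7u7qrqqqpmZmZmZmZmZmZmaqqqqqru7u7u6qrqqqpmZmZmZmZmZmZmaqqqqqqu7u7uqqrqqqZmZmZmZmZmZmZmaqqqqqqqruqqqqrqqqZmZmZmZmZmZmZmaqqqqqqqqqqqqqqqqmZmZmZmZmZmZmZmaqqqqqqqqqqqqqqqpmZmZmZmZmZmZmZmaqqqqqqqqqqqqqg=="/>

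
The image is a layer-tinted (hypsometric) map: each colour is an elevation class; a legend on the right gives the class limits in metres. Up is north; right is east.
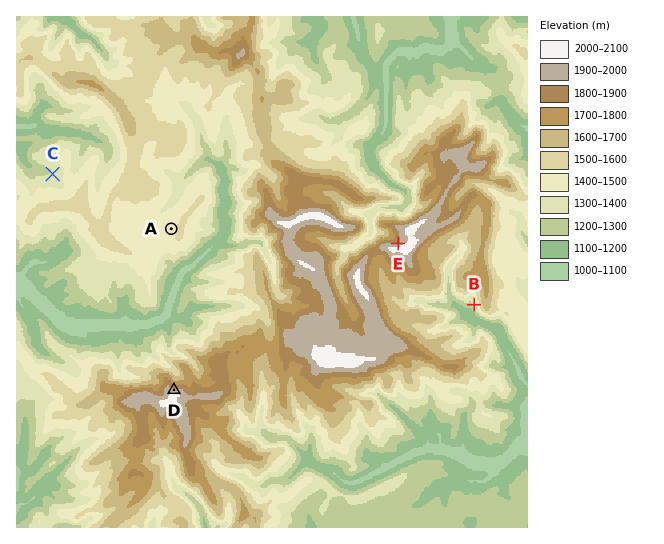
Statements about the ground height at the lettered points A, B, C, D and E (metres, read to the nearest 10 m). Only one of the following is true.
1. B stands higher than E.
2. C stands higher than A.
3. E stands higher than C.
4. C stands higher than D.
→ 3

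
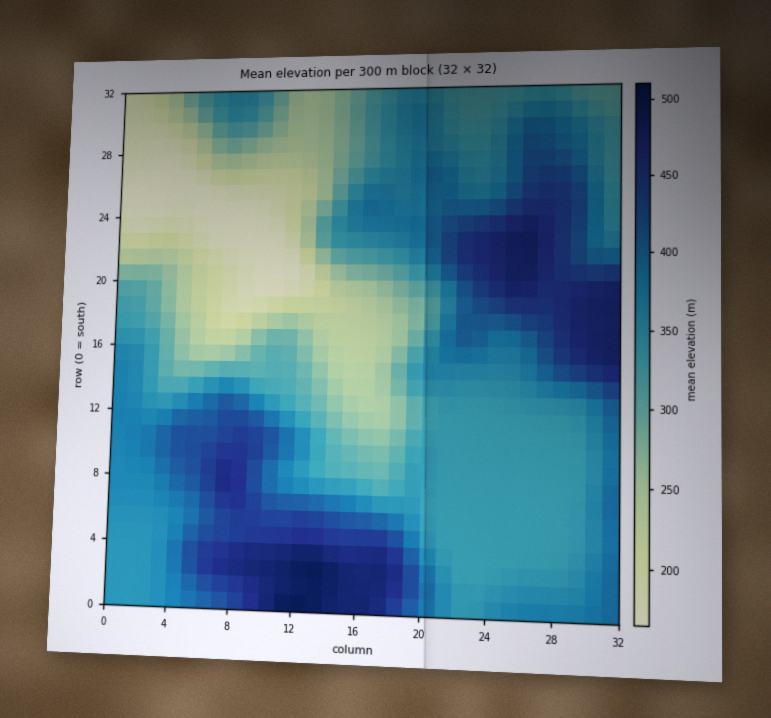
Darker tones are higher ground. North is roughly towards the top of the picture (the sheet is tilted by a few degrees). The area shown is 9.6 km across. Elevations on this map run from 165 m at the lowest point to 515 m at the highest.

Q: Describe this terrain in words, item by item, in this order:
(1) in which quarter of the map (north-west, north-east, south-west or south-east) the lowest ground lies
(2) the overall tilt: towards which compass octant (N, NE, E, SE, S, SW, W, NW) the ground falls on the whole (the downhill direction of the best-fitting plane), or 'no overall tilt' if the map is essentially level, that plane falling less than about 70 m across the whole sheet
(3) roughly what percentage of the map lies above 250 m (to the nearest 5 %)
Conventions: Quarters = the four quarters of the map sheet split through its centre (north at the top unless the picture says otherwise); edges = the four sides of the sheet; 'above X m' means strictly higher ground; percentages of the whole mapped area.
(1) Look to the north-west quarter for the lowest ground.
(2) On the whole the ground falls towards the north-west.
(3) Roughly 80 % of the ground is higher than 250 m.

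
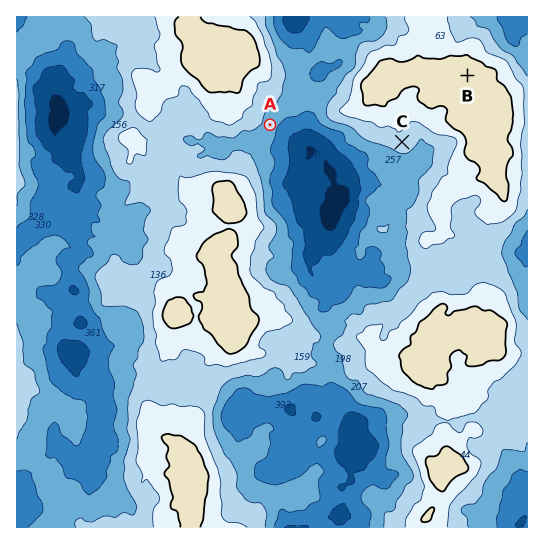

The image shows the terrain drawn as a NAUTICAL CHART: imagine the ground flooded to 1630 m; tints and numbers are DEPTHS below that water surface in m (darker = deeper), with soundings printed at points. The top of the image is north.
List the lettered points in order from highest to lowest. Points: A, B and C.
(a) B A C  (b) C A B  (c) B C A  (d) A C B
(c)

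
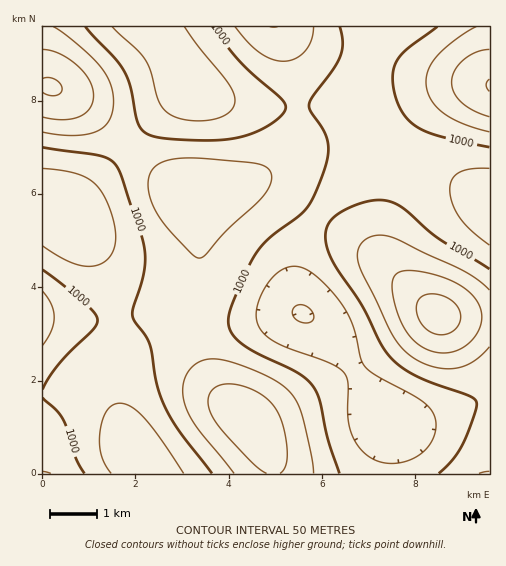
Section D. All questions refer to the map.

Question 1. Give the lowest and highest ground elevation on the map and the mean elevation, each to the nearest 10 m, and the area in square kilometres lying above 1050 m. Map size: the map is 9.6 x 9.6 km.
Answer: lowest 900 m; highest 1170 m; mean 1010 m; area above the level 20.3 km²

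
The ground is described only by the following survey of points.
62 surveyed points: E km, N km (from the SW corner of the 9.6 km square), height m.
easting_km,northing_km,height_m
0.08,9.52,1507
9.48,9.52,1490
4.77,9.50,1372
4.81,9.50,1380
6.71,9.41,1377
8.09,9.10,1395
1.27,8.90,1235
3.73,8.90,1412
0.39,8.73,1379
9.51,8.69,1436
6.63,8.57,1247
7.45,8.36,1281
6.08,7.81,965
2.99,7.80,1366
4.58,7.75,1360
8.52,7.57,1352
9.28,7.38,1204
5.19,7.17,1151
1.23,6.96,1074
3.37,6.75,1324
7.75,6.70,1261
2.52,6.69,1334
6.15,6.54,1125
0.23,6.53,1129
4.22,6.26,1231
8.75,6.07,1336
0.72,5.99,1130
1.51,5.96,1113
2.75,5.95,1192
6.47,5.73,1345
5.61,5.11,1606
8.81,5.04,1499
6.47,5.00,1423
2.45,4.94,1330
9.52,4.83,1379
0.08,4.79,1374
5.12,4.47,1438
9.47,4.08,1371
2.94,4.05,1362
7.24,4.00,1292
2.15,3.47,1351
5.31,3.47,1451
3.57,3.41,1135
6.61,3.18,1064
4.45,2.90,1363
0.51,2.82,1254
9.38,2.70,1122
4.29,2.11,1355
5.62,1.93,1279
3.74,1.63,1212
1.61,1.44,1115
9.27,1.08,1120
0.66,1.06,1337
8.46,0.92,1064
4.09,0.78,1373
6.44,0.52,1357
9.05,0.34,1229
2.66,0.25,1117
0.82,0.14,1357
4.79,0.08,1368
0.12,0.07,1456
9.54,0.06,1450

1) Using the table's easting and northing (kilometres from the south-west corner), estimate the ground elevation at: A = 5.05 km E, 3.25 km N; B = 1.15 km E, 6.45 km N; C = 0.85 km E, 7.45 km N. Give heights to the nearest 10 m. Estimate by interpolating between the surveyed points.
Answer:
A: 1370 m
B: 1040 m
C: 1130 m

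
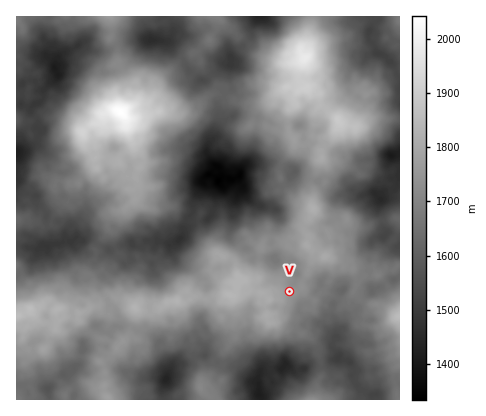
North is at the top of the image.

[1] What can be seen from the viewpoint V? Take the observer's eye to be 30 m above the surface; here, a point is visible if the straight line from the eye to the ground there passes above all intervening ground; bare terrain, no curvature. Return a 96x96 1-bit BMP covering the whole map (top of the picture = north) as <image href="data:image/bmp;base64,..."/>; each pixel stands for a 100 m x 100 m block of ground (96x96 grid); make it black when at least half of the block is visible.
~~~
<image width="96" height="96" href="data:image/bmp;base64,Qk2+BAAAAAAAAD4AAAAoAAAAYAAAAGAAAAABAAEAAAAAAIAEAAATCwAAEwsAAAIAAAAAAAAA////AAAAAAAAAAAAAAAAAD//h/8AAAAAAAAAAB///x8AAAAAAAAAAA///x8AAAAAAAAAAAf//58AAAAAAAAAAAfz/78AAAAAAAAAAAB///4AAAAAAAAAAAA/7/wAAAAAAAAAAAAf/74AAAAAAAAAAAAf/z8AAAAAAAAAAAAY//8AAAAAAAAAAAAY/z8AAAAAAAAAAAAY//8AAAAAAAAAAAAJ//8AAAAAAAAAAAAJ//8AAAAAAAAAAAAB//8AAAAAAAAAAABh/+cAAAAAAAAAAAPwf/8AAAAAAAAAAA/4Pv8AAAAAAAAAAA/wP/8AAAAAAAAAAebA//4AAAAAAAAAAP/A/38AAAAAAAAAA//A//8AAAAAAAAAA//g//8AAAAAAAAAAD/g//8AAAAAAAAAAb/h//8AAAAAAAAAAf/3//8AAAAAAAAAA/+e+D8AAAAAAAABB/+MeB8AAAAAAAAB/P8G/A8AAAAAAAAAf//GfDkAAAAAAAAAZ//v/+AAAAAAAAAABzf/+eAAAAAAAAAABh//+GAAAAAAAAAABA//0AEAAAAAAAAABB//AAAAAAAAAAAADD/8AAAAAAAAAAAAD3/4AAAAAAAAAAAAD//AAAAAAAAAAAAAB/+AAAAAAAAAAAAAQ/8AAAAAAAAAAAAAA44AAAAAAAAAAAAAAAMAAAAAAAAAAAAAAAMAAAAAAAAAAAAAAAYAAAAAAAAAAAAAAACAAAAAAAAAAAAAAAHAAAAAAAAAAAAAAADgAAAAAAAAAAAAAADgAAAAAAAAAAAAAABAAAAAAAAAAAAAAAAAAAAAAAABAAAAAAAAAAAAAAAH+AAAAAAAAAAAAAAP/gAAAAAAAAAAAAAD/wAAAAAAAAAAAAADz4AAAAAAAAAAAAATz4AAAAAAAAAAABgD/4AAAAAAAAAAABzj/8AAAAAAAAAAAA7x/8AAAAAAAAAAABwh/8AAAAAAAAAAABwn38AAAAwAAAAAAAw/88AAAD8gAAAAAHwP/8AAAP/gAAAAAP4P/8AAA//AAAAAAP8f/8AB5/5AAAAAAP///+AD//hgAAAAAO///+AD//AB/AAAAGf///gH/9BD/wAAAD4f//wAPiBz8AAAAAYf//8QAHB7gAAAAAR////wAf3/AAAAAAB5///4H//8AAAAAAAfD7/4H//4AAAAAAAPAZ/4H+/4AAAAAAADAIP4B/zwAAAAAAAAAAH4Af/4AAAAAAAAAABwAP/4AAAAAAAAAAAwAD3gAAAAAAAAAAAwAAAgAAAAAAAAAAAAAAAAAAAAAAAAAAAAAAAAAAAAAAAAAAAAAAQAAAAAAAAAAAAAAA/gAAAAAAAAAAIAAD/gAAAAAAAAAAcAAAfgAAAAAAAAAB8AAADAAAAAAAAAAB+AAAAAAAAAAAAAAAPAAAAAAAAAAAAAAAPAAAAAAAAAAAAAAAHgAAAAAAAAAAAAAABgAAAAAAAAAAAAAABgAAAAAAAAAAAAAAAwAAAAAAAAAAAAAABwAAAAAAAAAAAAAAz4AAAAAAAAAAAAAB/wAAAAAAA="/>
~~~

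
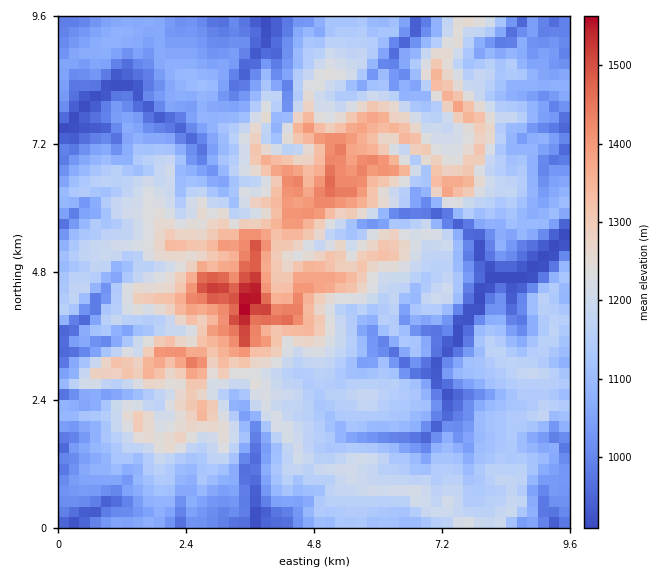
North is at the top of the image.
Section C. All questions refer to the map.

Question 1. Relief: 910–1580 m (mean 1145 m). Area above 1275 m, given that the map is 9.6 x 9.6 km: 14.7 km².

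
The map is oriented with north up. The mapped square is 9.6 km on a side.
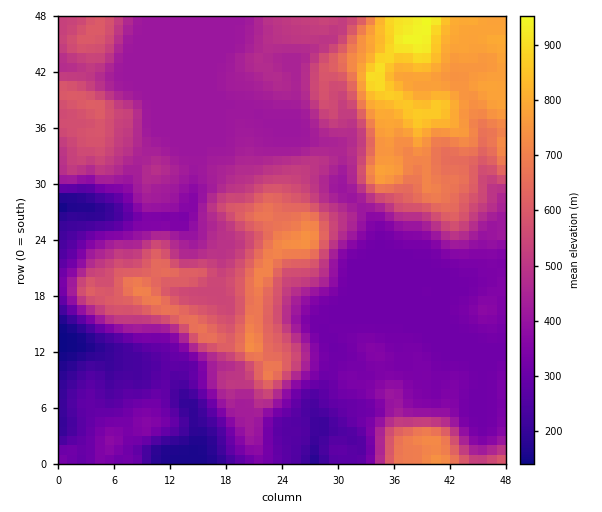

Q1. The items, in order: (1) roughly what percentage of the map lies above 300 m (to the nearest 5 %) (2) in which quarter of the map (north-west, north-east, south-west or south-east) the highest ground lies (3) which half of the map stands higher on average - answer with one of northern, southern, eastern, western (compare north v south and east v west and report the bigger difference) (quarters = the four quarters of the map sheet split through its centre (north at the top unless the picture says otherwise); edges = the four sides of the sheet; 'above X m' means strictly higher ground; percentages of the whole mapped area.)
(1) Ground above 300 m makes up about 85 % of the sheet.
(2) Look to the north-east quarter for the highest ground.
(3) On average the northern half of the map is the higher ground.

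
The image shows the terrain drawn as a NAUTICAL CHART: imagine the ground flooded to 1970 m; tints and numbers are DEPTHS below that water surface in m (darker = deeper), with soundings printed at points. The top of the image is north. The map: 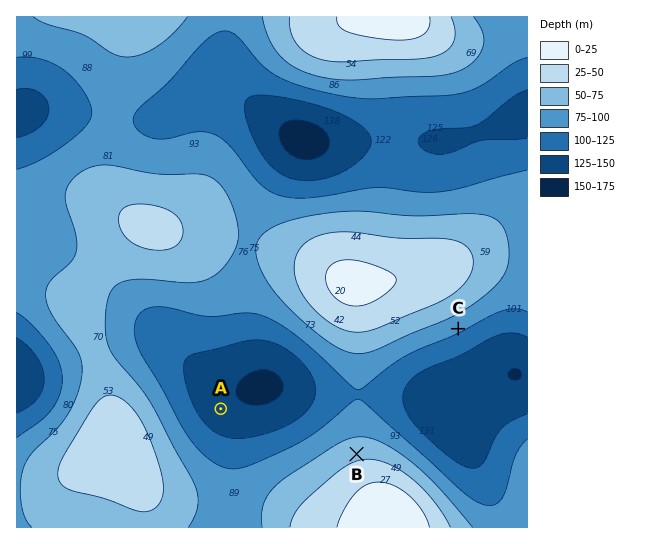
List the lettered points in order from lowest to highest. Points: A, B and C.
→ A C B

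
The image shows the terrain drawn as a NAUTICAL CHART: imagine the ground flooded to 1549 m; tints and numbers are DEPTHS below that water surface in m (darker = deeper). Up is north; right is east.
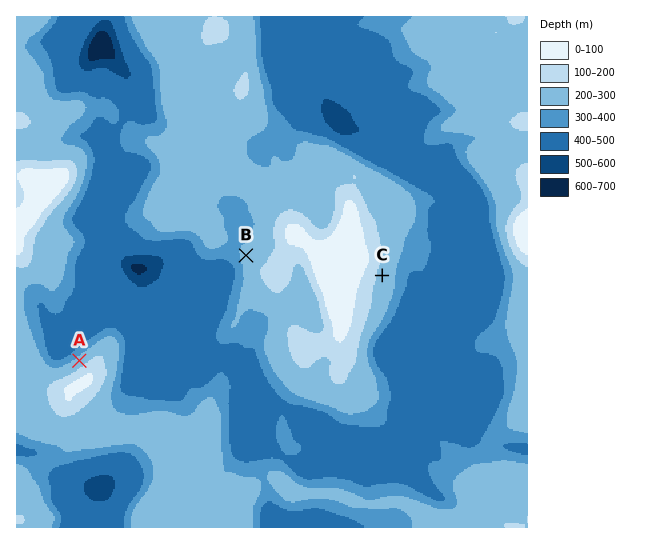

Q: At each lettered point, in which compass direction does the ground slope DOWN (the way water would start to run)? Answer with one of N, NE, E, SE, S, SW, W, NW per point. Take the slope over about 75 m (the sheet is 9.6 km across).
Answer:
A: NW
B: W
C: E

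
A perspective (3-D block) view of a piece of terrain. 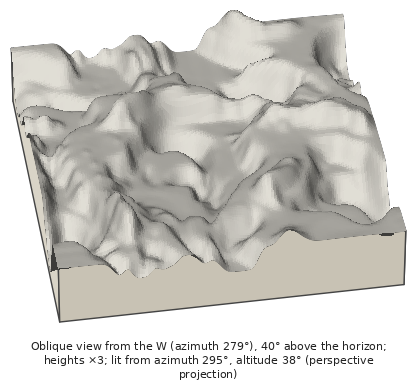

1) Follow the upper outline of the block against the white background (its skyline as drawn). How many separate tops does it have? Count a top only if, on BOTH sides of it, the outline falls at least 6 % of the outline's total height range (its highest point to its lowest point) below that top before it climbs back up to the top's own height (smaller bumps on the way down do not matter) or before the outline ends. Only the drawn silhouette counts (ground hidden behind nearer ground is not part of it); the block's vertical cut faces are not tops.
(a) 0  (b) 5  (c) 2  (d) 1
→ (c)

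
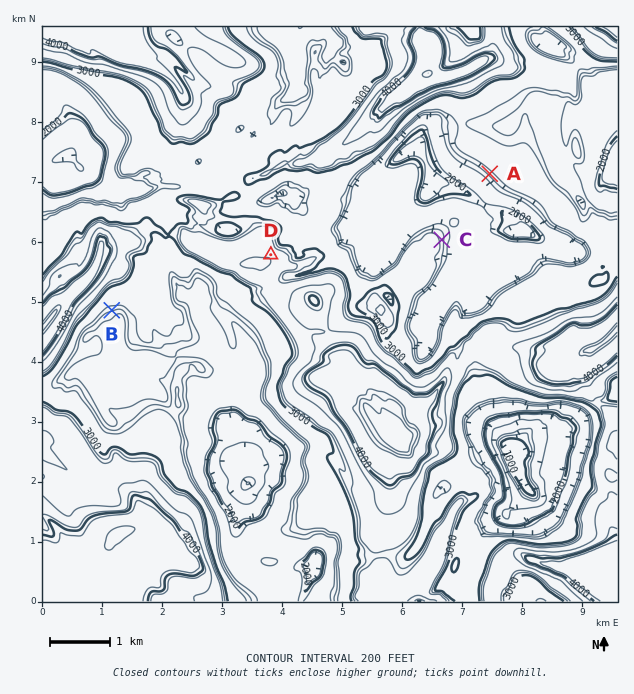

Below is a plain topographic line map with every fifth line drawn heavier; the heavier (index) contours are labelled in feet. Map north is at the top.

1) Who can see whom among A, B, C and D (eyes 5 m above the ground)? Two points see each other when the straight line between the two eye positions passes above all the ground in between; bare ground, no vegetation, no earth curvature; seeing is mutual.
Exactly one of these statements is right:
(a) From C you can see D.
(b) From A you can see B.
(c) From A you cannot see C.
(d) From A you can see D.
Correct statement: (d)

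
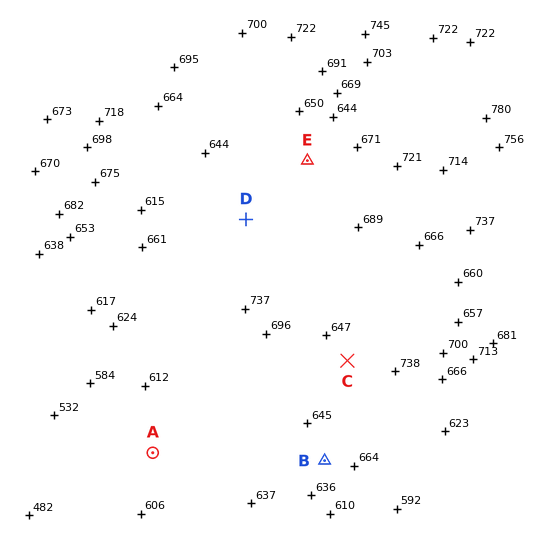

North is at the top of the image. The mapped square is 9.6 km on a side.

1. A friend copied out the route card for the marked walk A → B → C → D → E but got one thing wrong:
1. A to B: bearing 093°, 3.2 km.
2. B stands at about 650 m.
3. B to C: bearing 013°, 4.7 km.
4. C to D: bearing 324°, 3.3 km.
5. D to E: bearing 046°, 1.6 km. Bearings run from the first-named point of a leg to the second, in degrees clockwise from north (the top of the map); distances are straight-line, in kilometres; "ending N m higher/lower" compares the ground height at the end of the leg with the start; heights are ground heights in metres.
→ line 3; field distance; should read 1.9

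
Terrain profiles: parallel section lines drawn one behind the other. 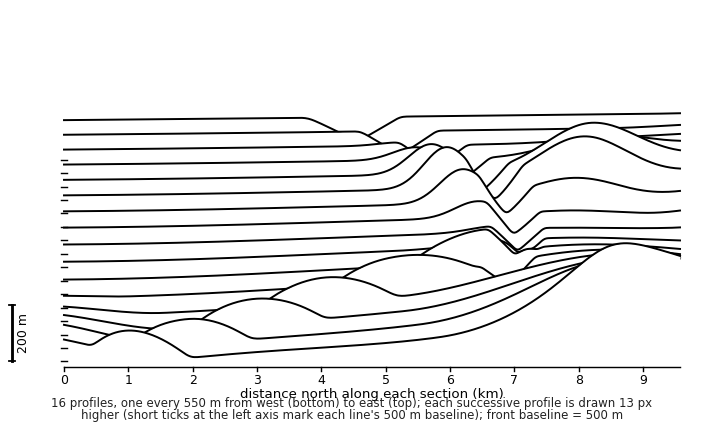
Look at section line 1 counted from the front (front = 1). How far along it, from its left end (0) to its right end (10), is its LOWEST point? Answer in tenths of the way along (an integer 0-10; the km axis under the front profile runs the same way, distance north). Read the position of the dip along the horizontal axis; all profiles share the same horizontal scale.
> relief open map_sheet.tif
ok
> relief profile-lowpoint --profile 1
2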